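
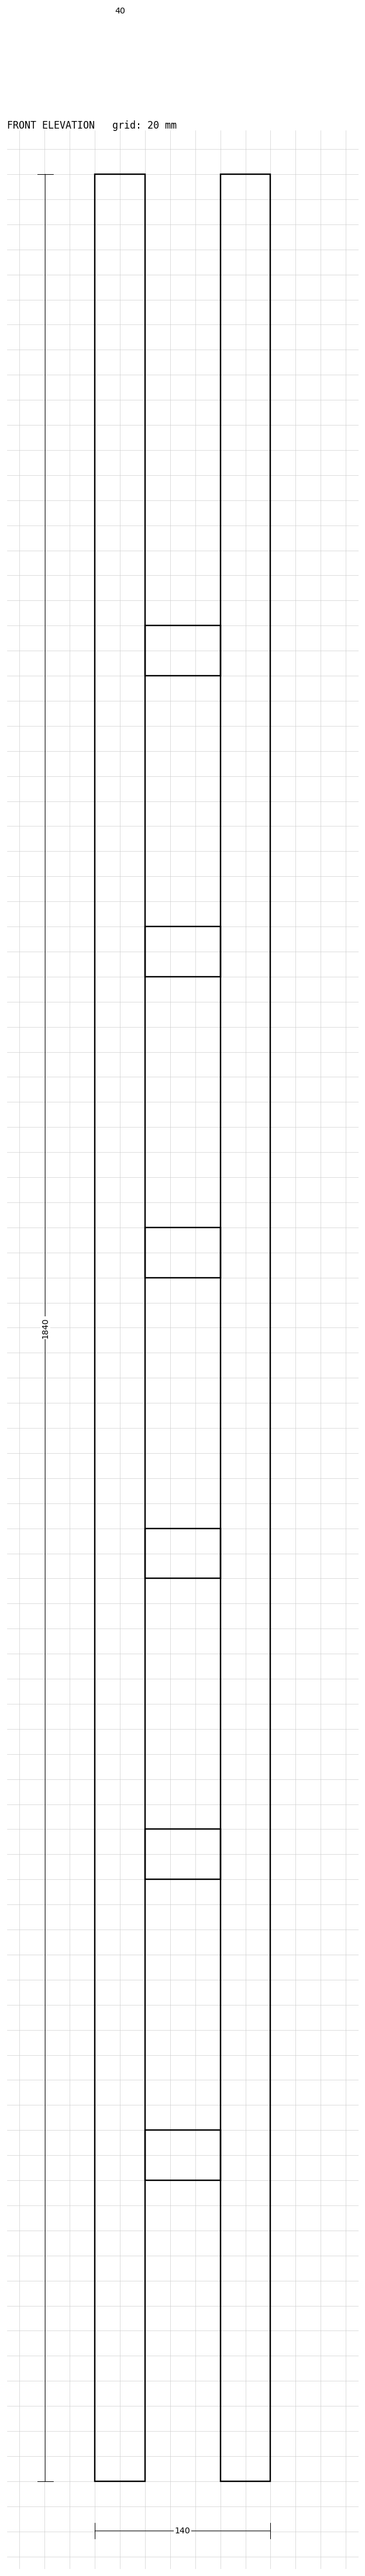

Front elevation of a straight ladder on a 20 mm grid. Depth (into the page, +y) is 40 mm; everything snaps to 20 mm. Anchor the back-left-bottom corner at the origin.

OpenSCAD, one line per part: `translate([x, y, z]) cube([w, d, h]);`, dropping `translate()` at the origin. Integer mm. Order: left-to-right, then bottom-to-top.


cube([40, 40, 1840]);
translate([40, 0, 240]) cube([60, 40, 40]);
translate([40, 0, 480]) cube([60, 40, 40]);
translate([40, 0, 720]) cube([60, 40, 40]);
translate([40, 0, 960]) cube([60, 40, 40]);
translate([40, 0, 1200]) cube([60, 40, 40]);
translate([40, 0, 1440]) cube([60, 40, 40]);
translate([100, 0, 0]) cube([40, 40, 1840]);


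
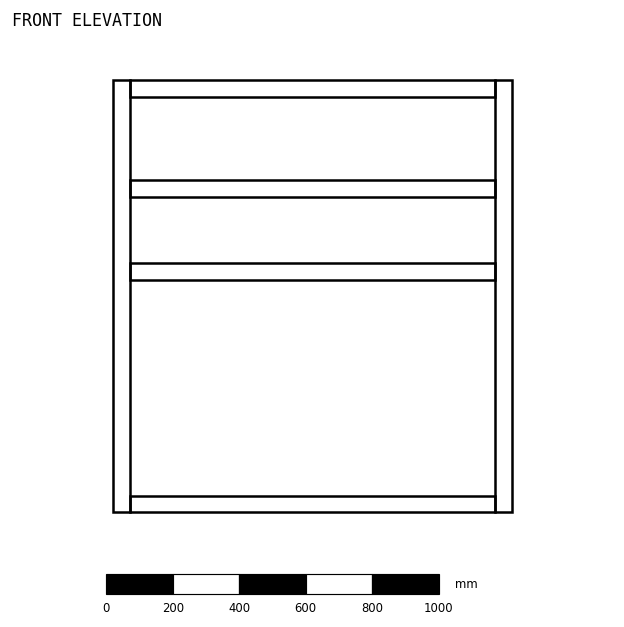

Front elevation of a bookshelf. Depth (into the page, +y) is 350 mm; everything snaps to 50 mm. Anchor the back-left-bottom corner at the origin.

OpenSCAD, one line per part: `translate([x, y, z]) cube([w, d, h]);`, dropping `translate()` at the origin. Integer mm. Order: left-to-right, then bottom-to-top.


cube([50, 350, 1300]);
translate([50, 0, 0]) cube([1100, 350, 50]);
translate([50, 0, 700]) cube([1100, 350, 50]);
translate([50, 0, 950]) cube([1100, 350, 50]);
translate([50, 0, 1250]) cube([1100, 350, 50]);
translate([1150, 0, 0]) cube([50, 350, 1300]);


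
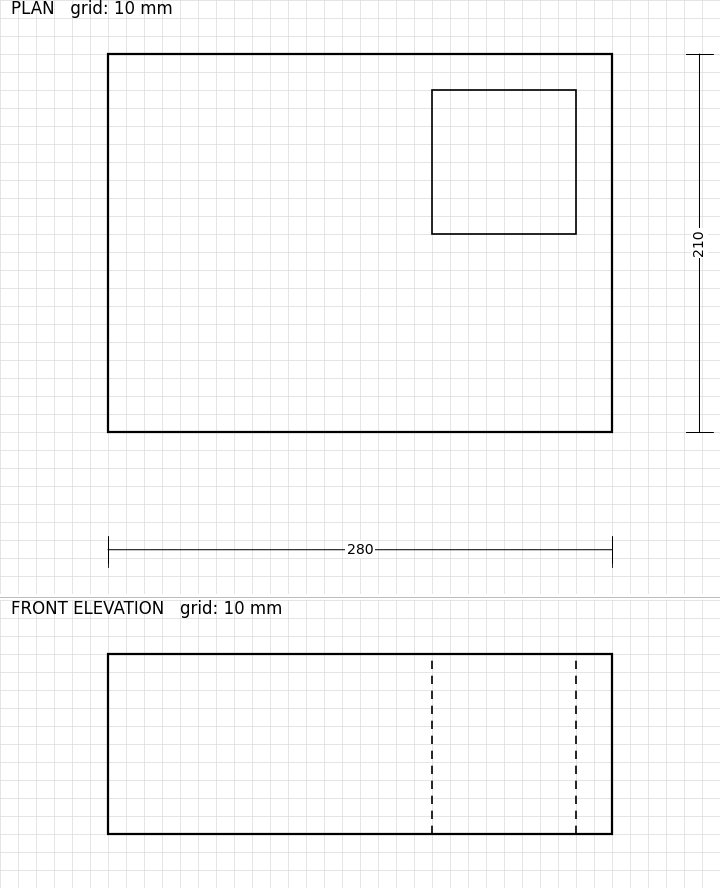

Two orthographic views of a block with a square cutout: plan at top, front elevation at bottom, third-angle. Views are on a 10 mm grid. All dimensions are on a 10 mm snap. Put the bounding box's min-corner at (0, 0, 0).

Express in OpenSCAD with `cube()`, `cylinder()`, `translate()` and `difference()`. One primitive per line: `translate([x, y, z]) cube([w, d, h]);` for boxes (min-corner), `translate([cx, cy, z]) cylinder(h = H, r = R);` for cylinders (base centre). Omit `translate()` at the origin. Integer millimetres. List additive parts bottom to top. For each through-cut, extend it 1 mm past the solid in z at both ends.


difference() {
  cube([280, 210, 100]);
  translate([180, 110, -1]) cube([80, 80, 102]);
}


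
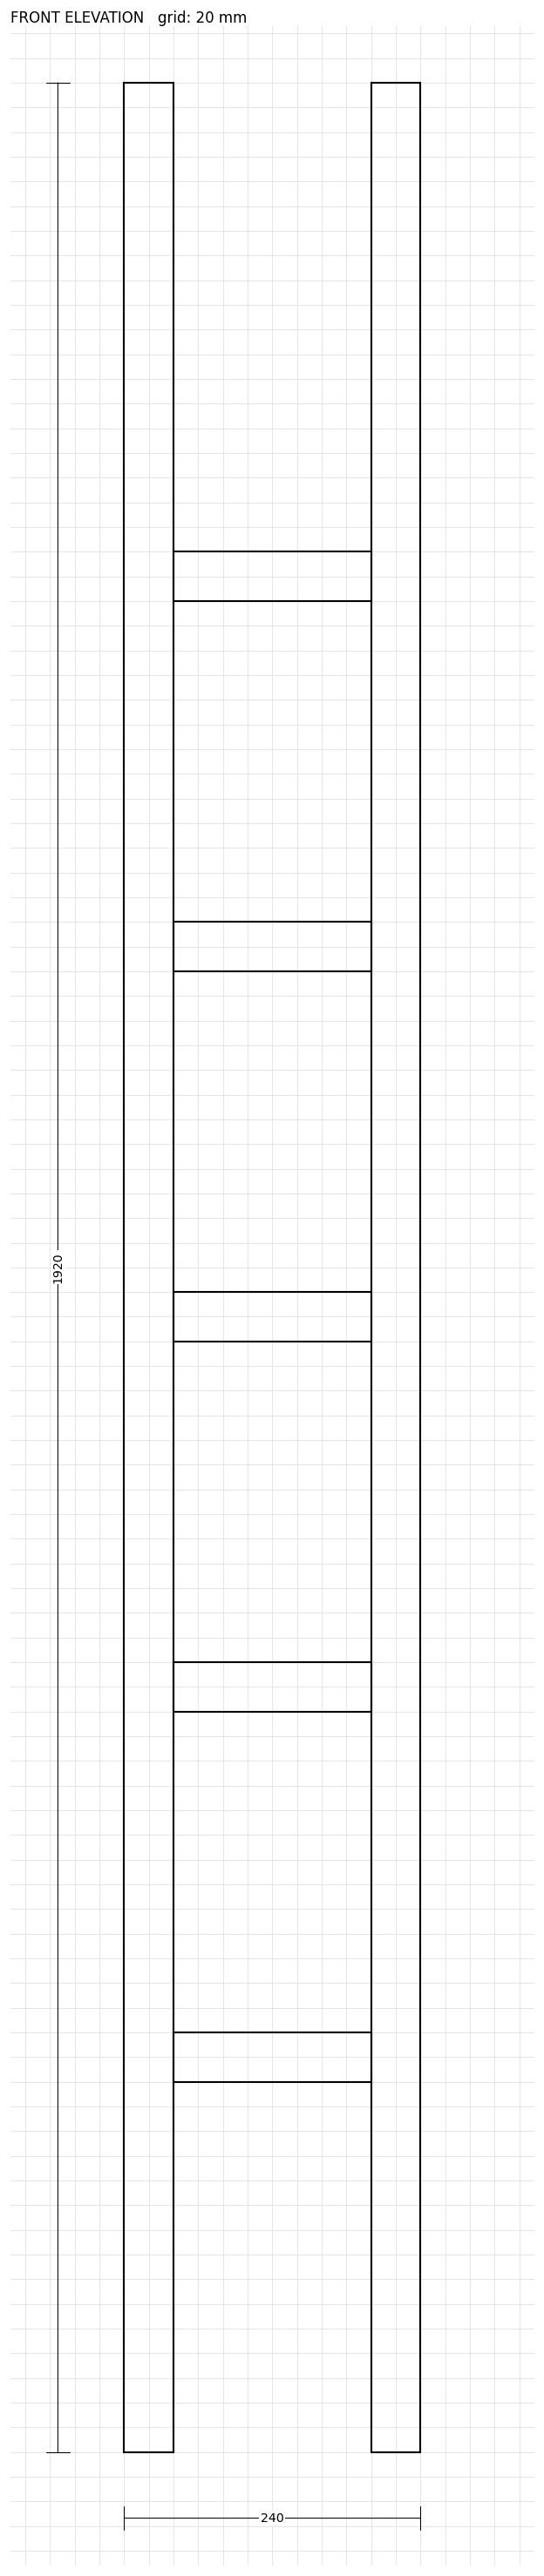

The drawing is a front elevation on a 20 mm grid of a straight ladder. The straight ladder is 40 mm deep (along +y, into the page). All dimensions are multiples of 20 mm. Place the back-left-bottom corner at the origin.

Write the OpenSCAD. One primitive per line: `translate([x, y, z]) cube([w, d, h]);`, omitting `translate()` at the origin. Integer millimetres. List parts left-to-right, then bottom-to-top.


cube([40, 40, 1920]);
translate([40, 0, 300]) cube([160, 40, 40]);
translate([40, 0, 600]) cube([160, 40, 40]);
translate([40, 0, 900]) cube([160, 40, 40]);
translate([40, 0, 1200]) cube([160, 40, 40]);
translate([40, 0, 1500]) cube([160, 40, 40]);
translate([200, 0, 0]) cube([40, 40, 1920]);


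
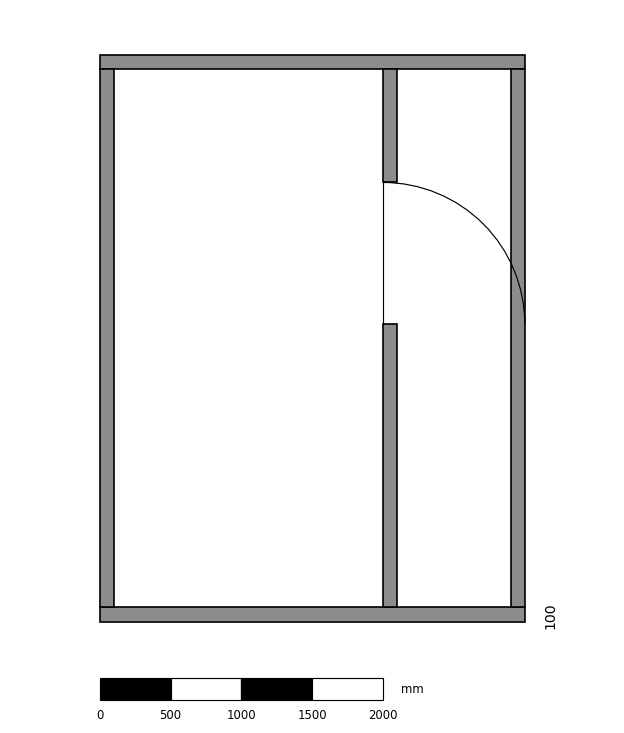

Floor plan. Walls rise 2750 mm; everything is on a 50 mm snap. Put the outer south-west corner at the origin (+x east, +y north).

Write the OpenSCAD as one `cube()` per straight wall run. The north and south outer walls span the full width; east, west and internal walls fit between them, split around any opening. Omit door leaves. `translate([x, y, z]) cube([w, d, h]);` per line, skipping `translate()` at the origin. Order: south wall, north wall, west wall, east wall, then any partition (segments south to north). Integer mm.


cube([3000, 100, 2750]);
translate([0, 3900, 0]) cube([3000, 100, 2750]);
translate([0, 100, 0]) cube([100, 3800, 2750]);
translate([2900, 100, 0]) cube([100, 3800, 2750]);
translate([2000, 100, 0]) cube([100, 2000, 2750]);
translate([2000, 3100, 0]) cube([100, 800, 2750]);


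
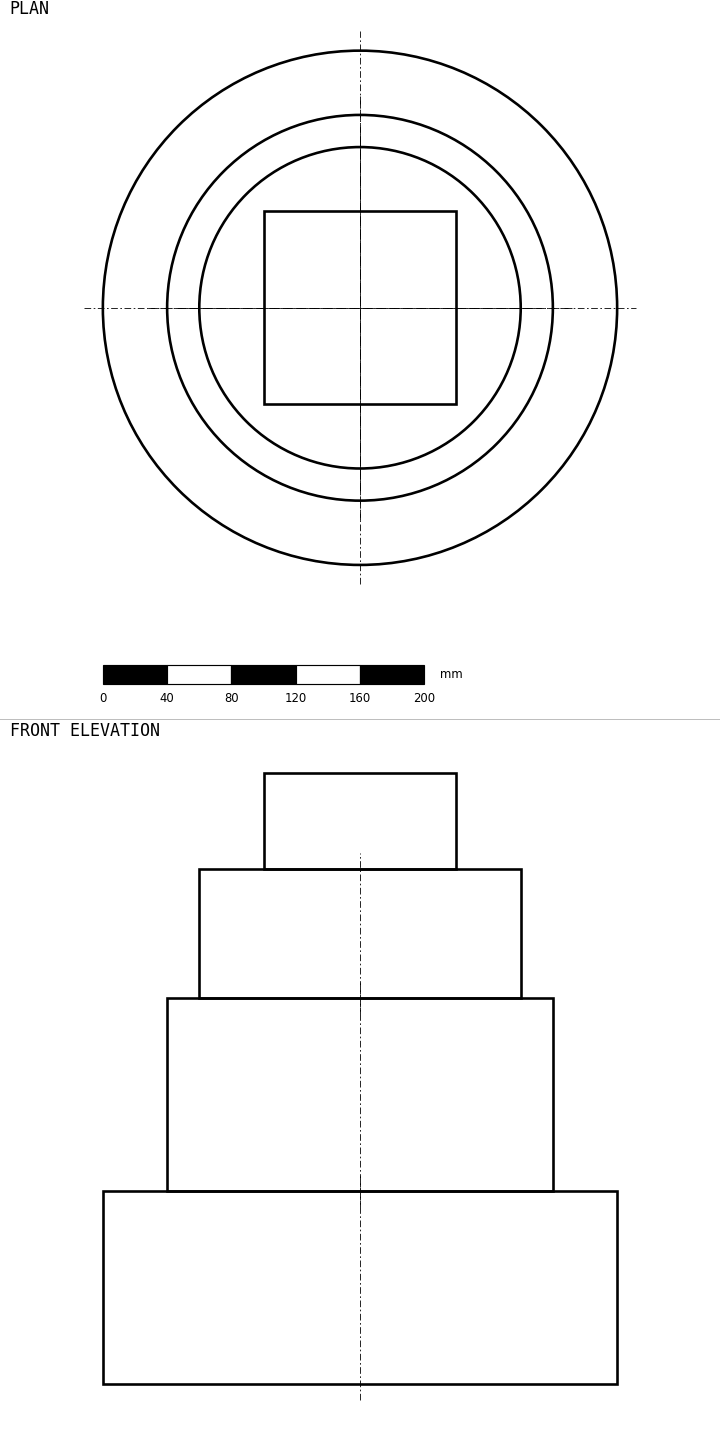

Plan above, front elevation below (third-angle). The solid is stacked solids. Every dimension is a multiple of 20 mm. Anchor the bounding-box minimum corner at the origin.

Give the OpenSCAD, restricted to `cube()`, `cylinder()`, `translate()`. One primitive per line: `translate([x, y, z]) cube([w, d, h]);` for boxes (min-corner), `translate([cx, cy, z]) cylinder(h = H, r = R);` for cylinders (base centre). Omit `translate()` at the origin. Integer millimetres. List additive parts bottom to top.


translate([160, 160, 0]) cylinder(h = 120, r = 160);
translate([160, 160, 120]) cylinder(h = 120, r = 120);
translate([160, 160, 240]) cylinder(h = 80, r = 100);
translate([100, 100, 320]) cube([120, 120, 60]);


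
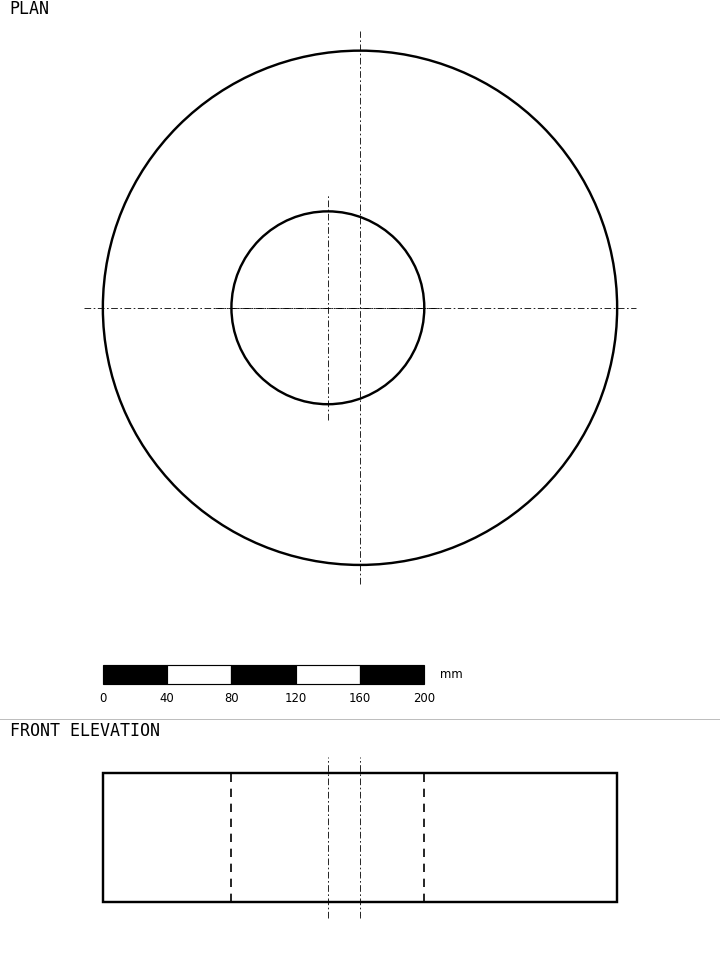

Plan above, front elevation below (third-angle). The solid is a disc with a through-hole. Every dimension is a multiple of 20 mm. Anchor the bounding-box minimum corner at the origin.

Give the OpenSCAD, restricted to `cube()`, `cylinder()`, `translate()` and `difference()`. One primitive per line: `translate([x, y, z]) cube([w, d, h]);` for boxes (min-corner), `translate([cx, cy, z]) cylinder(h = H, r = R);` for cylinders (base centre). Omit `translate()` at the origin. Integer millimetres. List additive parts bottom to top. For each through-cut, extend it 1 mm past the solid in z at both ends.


difference() {
  translate([160, 160, 0]) cylinder(h = 80, r = 160);
  translate([140, 160, -1]) cylinder(h = 82, r = 60);
}


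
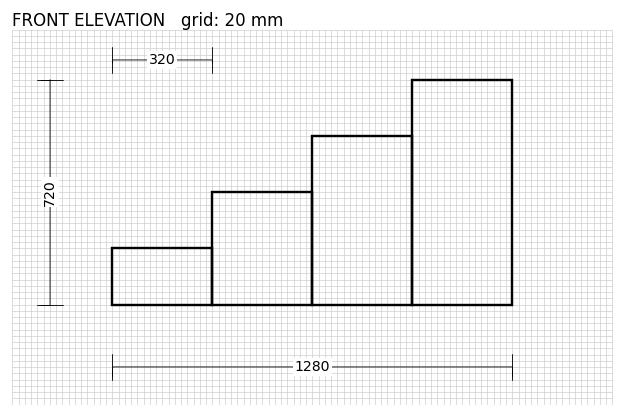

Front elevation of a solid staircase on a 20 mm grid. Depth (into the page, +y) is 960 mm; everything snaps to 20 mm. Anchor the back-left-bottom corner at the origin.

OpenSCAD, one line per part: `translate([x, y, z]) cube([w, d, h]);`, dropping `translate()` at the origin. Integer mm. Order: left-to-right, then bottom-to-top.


cube([320, 960, 180]);
translate([320, 0, 0]) cube([320, 960, 360]);
translate([640, 0, 0]) cube([320, 960, 540]);
translate([960, 0, 0]) cube([320, 960, 720]);


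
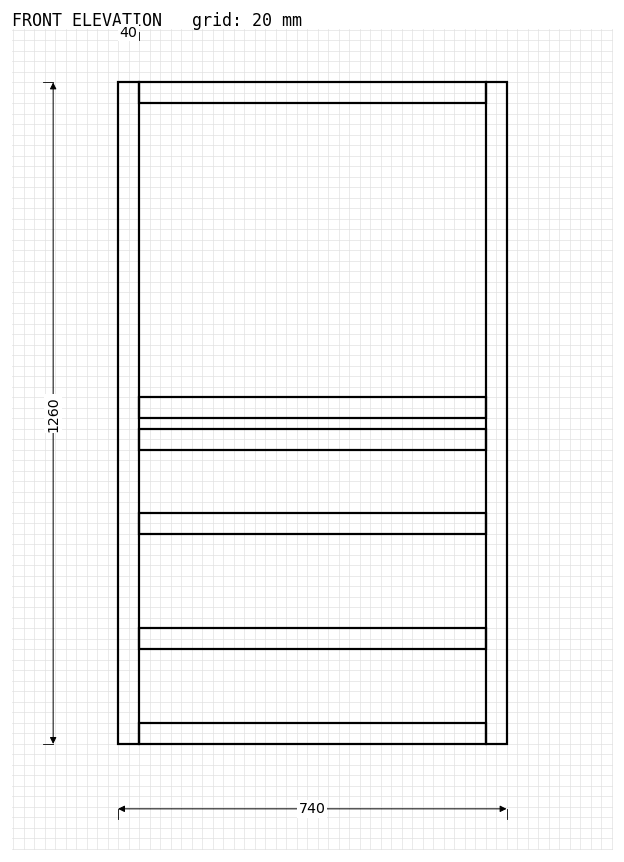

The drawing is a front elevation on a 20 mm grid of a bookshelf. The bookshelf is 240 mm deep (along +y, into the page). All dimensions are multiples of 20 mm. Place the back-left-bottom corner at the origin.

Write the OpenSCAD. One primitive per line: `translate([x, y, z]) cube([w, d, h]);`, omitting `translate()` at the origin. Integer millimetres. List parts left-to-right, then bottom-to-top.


cube([40, 240, 1260]);
translate([40, 0, 0]) cube([660, 240, 40]);
translate([40, 0, 180]) cube([660, 240, 40]);
translate([40, 0, 400]) cube([660, 240, 40]);
translate([40, 0, 560]) cube([660, 240, 40]);
translate([40, 0, 620]) cube([660, 240, 40]);
translate([40, 0, 1220]) cube([660, 240, 40]);
translate([700, 0, 0]) cube([40, 240, 1260]);


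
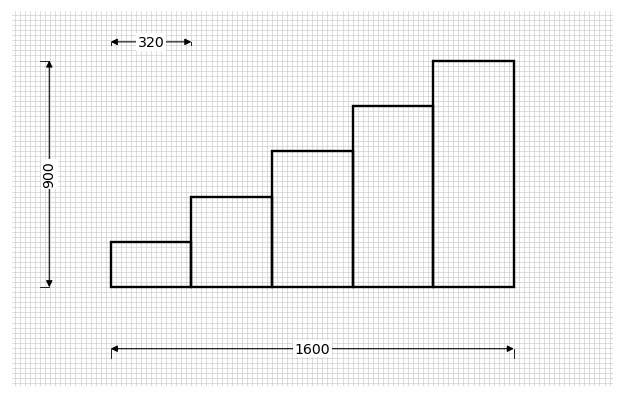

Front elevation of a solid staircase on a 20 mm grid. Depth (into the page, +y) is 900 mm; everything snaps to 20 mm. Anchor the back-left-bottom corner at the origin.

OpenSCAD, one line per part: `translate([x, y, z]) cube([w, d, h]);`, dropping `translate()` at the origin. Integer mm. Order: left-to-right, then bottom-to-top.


cube([320, 900, 180]);
translate([320, 0, 0]) cube([320, 900, 360]);
translate([640, 0, 0]) cube([320, 900, 540]);
translate([960, 0, 0]) cube([320, 900, 720]);
translate([1280, 0, 0]) cube([320, 900, 900]);


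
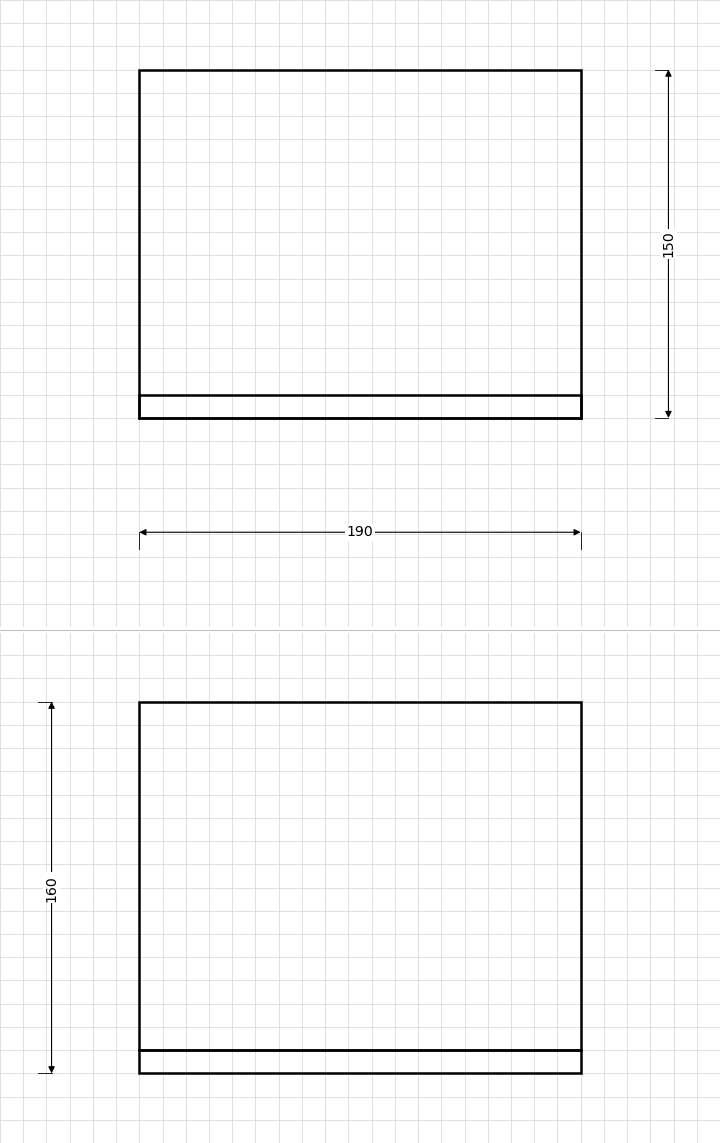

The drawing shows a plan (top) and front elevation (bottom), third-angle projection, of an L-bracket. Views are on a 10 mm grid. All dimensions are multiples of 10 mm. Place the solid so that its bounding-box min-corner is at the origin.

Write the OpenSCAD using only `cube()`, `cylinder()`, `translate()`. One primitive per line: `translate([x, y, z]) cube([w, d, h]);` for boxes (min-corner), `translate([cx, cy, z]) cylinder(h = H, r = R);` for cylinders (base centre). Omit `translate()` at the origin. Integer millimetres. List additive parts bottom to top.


cube([190, 150, 10]);
translate([0, 0, 10]) cube([190, 10, 150]);


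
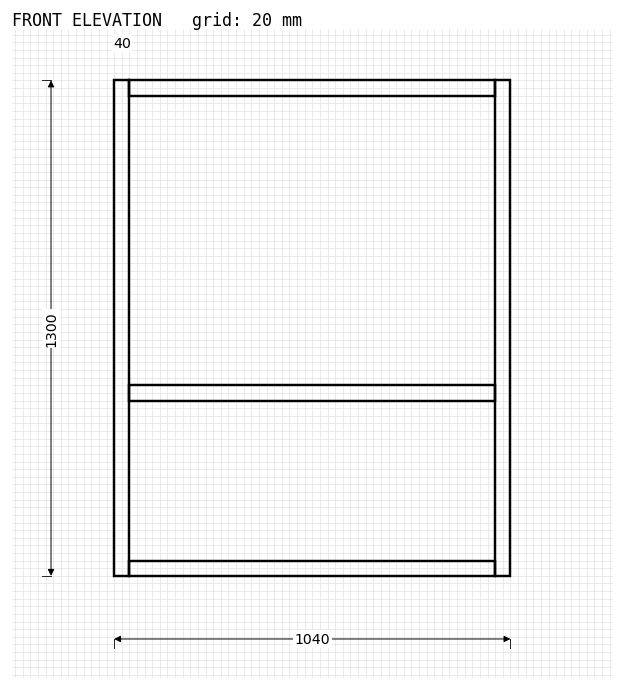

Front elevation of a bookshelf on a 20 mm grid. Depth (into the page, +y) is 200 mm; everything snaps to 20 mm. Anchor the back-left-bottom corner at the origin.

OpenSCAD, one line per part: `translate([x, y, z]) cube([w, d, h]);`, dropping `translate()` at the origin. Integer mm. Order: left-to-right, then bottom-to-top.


cube([40, 200, 1300]);
translate([40, 0, 0]) cube([960, 200, 40]);
translate([40, 0, 460]) cube([960, 200, 40]);
translate([40, 0, 1260]) cube([960, 200, 40]);
translate([1000, 0, 0]) cube([40, 200, 1300]);


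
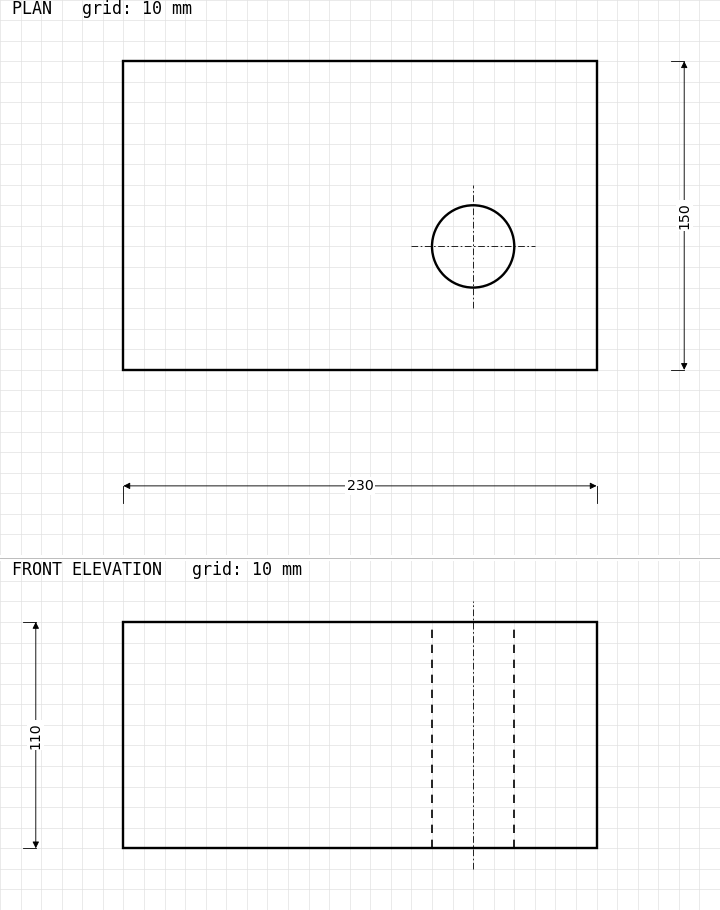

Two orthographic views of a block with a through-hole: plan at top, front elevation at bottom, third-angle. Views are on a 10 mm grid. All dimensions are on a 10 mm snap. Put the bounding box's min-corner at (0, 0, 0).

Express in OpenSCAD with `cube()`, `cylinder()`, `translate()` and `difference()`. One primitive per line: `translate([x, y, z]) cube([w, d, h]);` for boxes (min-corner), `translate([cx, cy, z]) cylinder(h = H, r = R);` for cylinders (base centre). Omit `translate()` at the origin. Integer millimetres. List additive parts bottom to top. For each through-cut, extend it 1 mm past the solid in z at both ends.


difference() {
  cube([230, 150, 110]);
  translate([170, 60, -1]) cylinder(h = 112, r = 20);
}


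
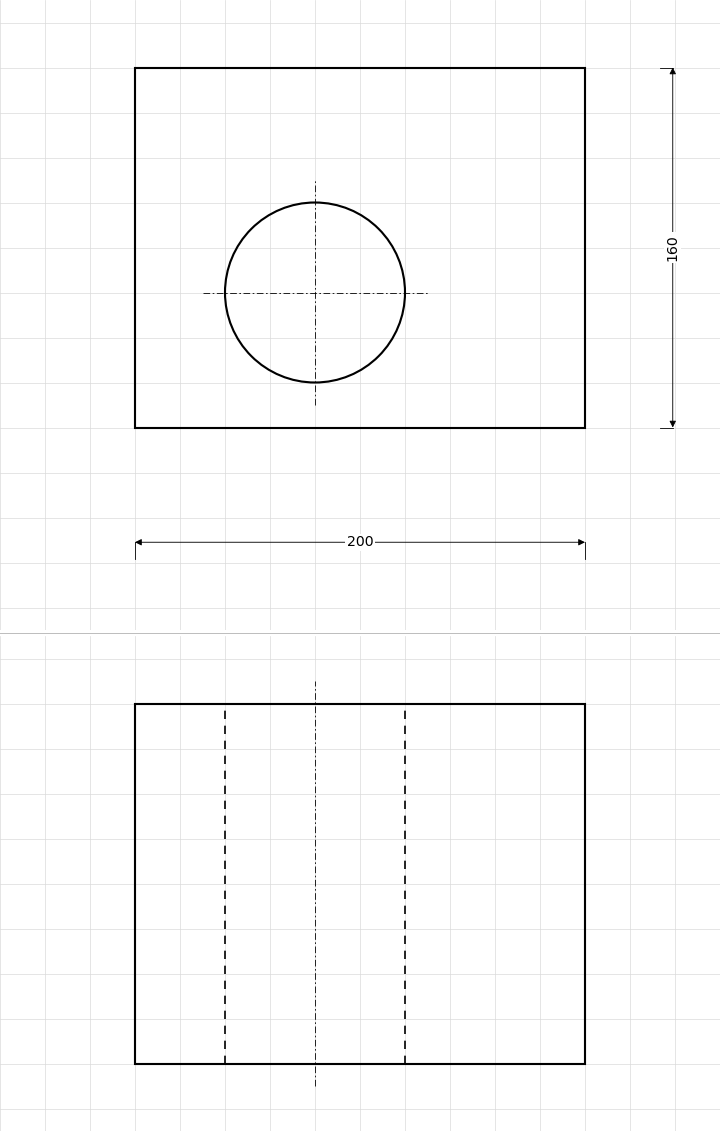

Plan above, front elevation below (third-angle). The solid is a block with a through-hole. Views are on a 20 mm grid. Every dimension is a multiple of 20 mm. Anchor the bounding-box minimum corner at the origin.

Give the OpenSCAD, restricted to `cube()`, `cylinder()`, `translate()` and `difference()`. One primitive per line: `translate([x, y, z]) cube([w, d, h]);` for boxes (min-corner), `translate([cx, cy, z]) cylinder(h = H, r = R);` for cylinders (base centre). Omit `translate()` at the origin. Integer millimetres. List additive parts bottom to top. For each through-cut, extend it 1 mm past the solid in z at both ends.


difference() {
  cube([200, 160, 160]);
  translate([80, 60, -1]) cylinder(h = 162, r = 40);
}


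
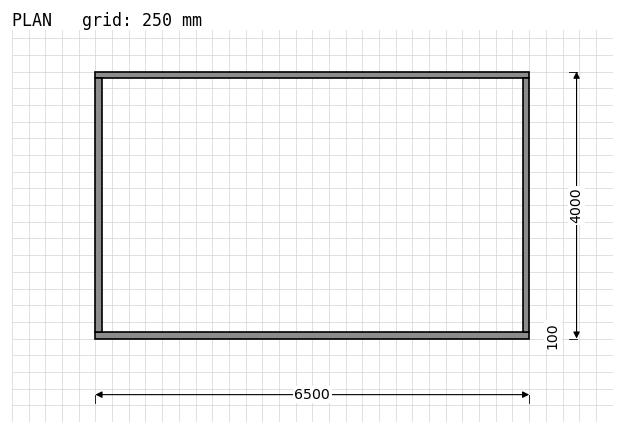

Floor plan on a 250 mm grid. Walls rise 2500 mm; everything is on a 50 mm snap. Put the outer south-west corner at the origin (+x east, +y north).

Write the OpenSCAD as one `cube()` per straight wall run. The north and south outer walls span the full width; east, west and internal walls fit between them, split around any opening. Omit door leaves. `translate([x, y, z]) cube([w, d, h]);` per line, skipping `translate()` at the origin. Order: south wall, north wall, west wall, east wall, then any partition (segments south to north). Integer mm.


cube([6500, 100, 2500]);
translate([0, 3900, 0]) cube([6500, 100, 2500]);
translate([0, 100, 0]) cube([100, 3800, 2500]);
translate([6400, 100, 0]) cube([100, 3800, 2500]);


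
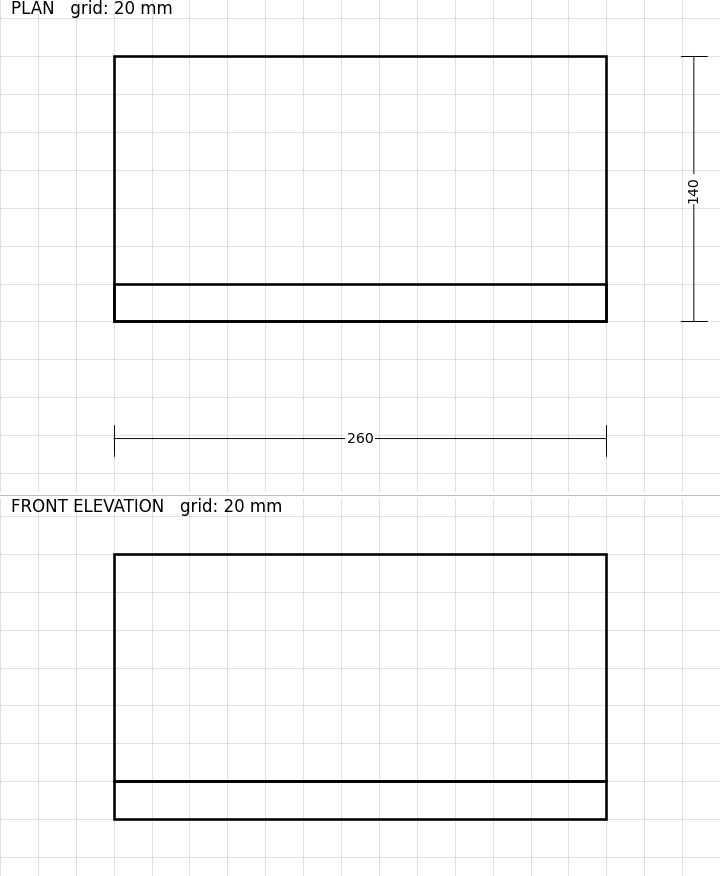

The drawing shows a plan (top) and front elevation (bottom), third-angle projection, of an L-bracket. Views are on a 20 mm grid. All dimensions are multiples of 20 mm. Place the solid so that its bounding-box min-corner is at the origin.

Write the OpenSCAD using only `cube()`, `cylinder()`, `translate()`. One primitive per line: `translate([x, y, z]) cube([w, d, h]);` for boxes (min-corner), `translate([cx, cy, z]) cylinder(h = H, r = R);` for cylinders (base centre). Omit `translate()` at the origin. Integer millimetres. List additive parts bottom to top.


cube([260, 140, 20]);
translate([0, 0, 20]) cube([260, 20, 120]);


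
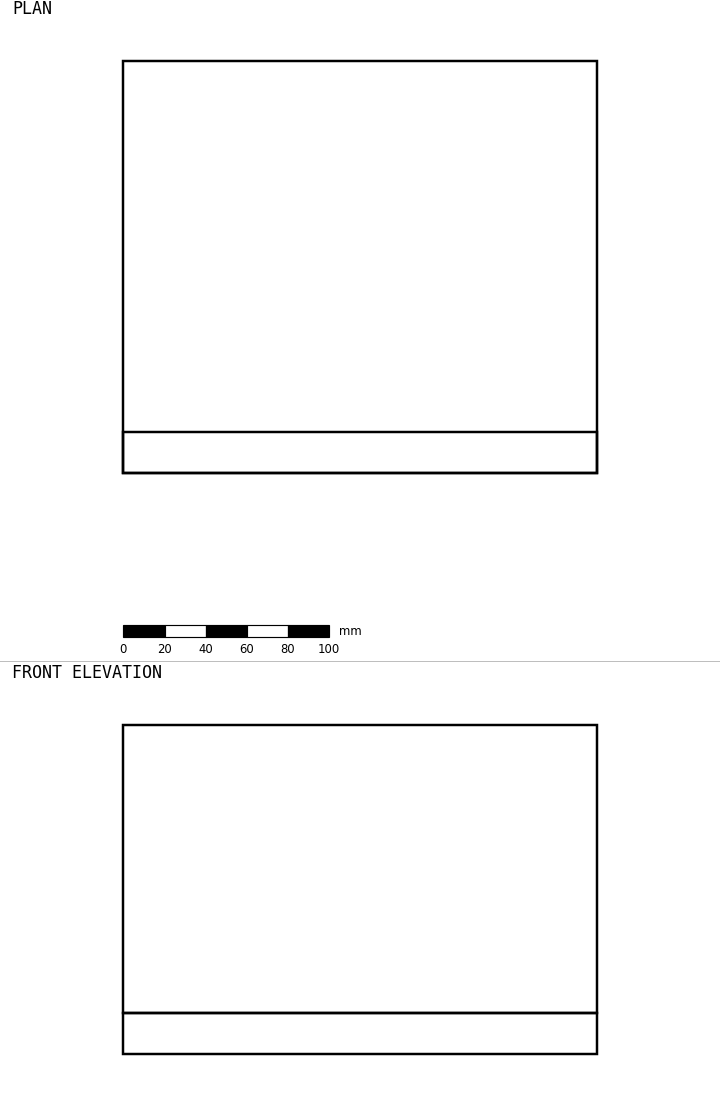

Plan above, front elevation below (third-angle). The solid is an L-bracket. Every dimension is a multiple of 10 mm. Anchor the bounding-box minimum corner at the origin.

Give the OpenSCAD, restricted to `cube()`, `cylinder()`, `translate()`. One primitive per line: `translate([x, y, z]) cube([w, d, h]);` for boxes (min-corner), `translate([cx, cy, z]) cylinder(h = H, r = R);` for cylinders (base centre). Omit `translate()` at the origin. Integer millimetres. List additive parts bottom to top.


cube([230, 200, 20]);
translate([0, 0, 20]) cube([230, 20, 140]);


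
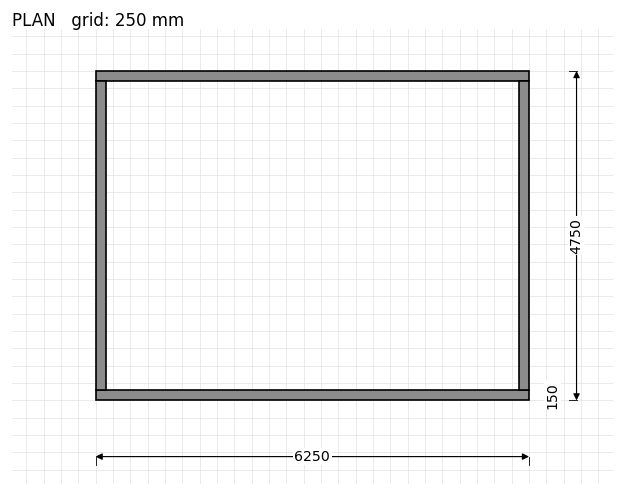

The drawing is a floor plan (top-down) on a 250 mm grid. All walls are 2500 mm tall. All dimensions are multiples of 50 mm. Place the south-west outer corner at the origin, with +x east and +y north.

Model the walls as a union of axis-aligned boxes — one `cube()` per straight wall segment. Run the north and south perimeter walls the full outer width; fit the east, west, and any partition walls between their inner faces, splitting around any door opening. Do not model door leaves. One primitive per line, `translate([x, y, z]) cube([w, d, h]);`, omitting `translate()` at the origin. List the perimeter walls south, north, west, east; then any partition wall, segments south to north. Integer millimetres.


cube([6250, 150, 2500]);
translate([0, 4600, 0]) cube([6250, 150, 2500]);
translate([0, 150, 0]) cube([150, 4450, 2500]);
translate([6100, 150, 0]) cube([150, 4450, 2500]);


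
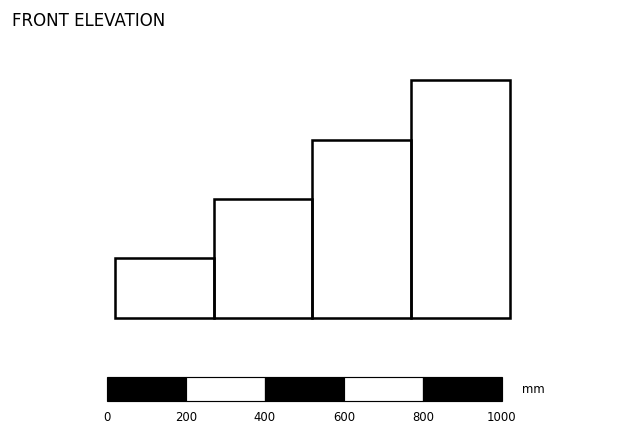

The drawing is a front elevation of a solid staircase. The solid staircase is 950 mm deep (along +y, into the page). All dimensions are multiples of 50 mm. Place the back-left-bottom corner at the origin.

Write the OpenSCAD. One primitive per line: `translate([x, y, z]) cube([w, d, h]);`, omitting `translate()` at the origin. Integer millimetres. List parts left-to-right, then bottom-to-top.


cube([250, 950, 150]);
translate([250, 0, 0]) cube([250, 950, 300]);
translate([500, 0, 0]) cube([250, 950, 450]);
translate([750, 0, 0]) cube([250, 950, 600]);


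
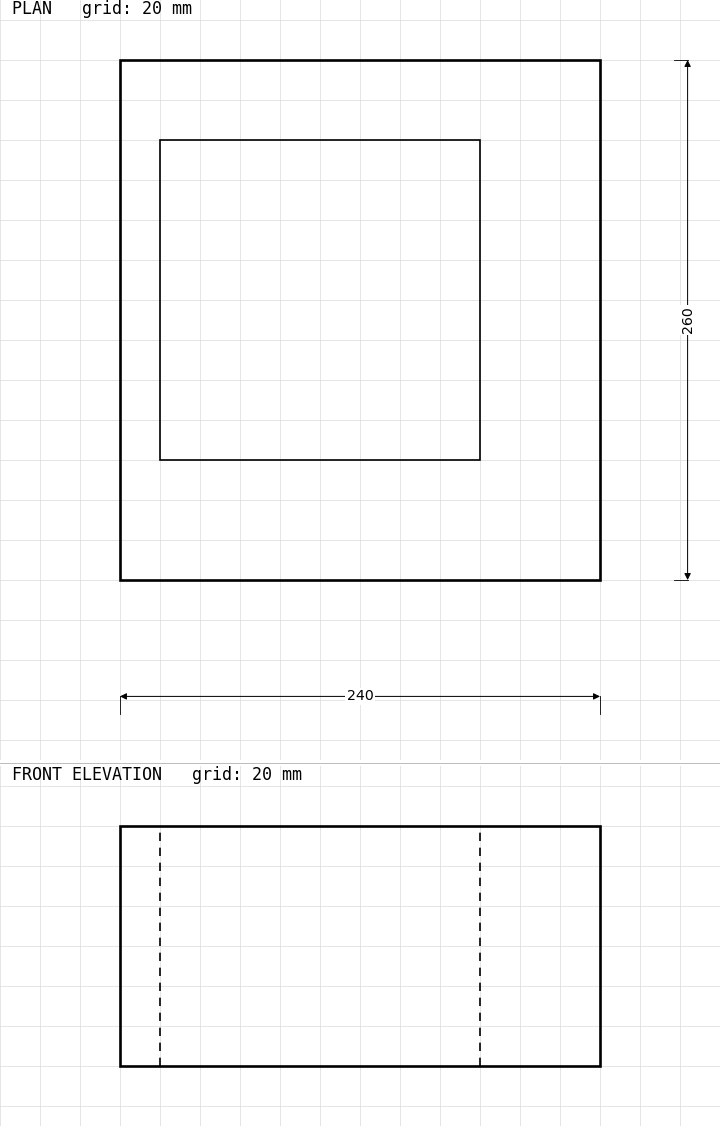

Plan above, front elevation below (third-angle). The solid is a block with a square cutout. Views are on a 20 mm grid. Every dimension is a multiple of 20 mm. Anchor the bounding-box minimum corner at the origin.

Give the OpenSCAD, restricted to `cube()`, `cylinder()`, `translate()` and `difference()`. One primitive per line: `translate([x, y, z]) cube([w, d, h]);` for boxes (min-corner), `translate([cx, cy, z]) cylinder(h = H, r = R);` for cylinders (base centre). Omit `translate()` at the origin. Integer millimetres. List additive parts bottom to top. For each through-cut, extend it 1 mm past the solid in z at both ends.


difference() {
  cube([240, 260, 120]);
  translate([20, 60, -1]) cube([160, 160, 122]);
}


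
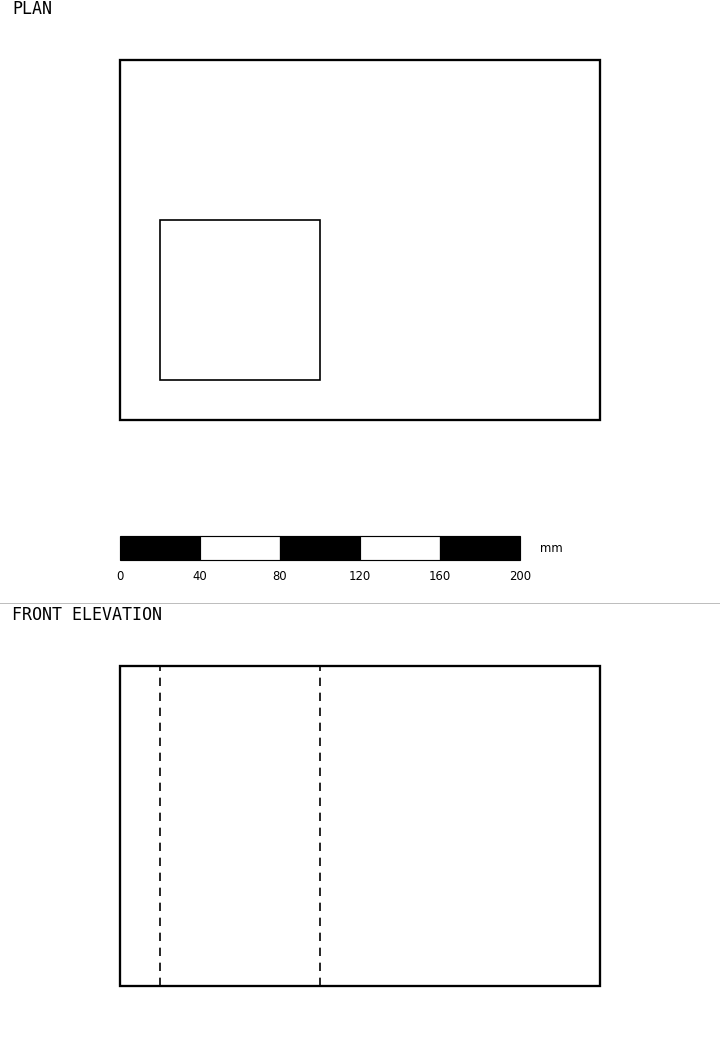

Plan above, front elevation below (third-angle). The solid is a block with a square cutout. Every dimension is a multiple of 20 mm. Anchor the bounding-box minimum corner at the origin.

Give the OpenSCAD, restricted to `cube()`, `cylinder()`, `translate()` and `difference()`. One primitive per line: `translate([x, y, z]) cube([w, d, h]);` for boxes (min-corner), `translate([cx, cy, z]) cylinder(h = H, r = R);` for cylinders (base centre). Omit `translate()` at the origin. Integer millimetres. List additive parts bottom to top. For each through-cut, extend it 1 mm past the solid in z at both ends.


difference() {
  cube([240, 180, 160]);
  translate([20, 20, -1]) cube([80, 80, 162]);
}


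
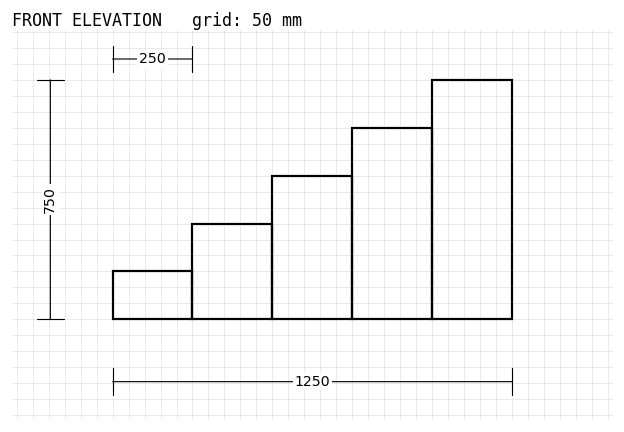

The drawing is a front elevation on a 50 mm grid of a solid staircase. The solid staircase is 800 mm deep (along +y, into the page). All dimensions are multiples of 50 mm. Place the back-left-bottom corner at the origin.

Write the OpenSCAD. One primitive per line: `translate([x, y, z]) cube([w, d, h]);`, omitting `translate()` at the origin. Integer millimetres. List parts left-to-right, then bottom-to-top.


cube([250, 800, 150]);
translate([250, 0, 0]) cube([250, 800, 300]);
translate([500, 0, 0]) cube([250, 800, 450]);
translate([750, 0, 0]) cube([250, 800, 600]);
translate([1000, 0, 0]) cube([250, 800, 750]);


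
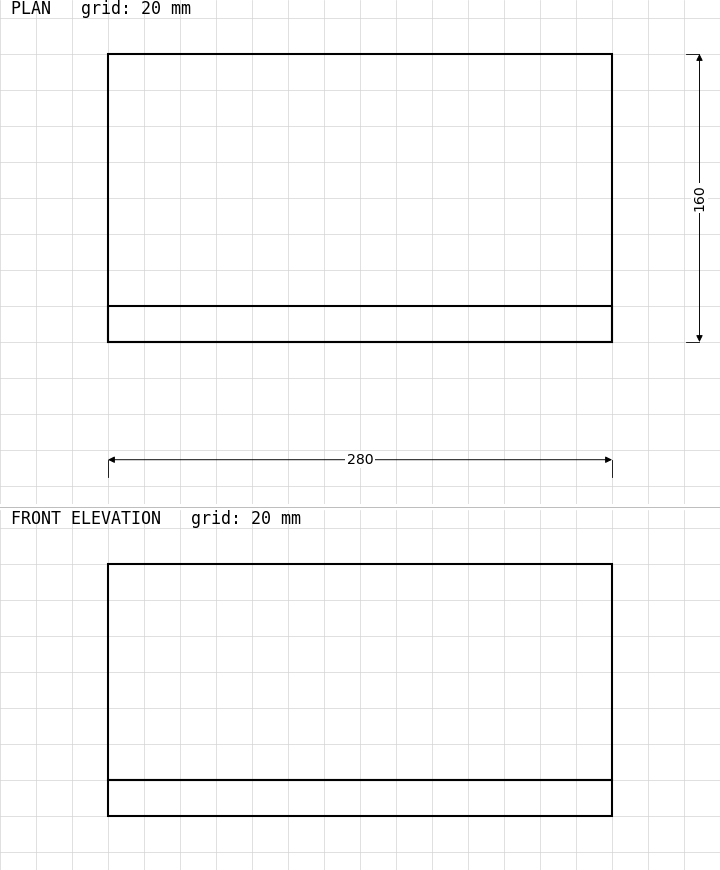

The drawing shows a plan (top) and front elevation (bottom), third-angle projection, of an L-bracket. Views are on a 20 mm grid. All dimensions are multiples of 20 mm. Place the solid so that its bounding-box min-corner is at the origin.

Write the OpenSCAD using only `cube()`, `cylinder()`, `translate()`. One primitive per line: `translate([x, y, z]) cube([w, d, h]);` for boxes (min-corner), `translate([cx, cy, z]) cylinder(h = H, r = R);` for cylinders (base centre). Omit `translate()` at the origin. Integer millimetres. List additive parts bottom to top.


cube([280, 160, 20]);
translate([0, 0, 20]) cube([280, 20, 120]);


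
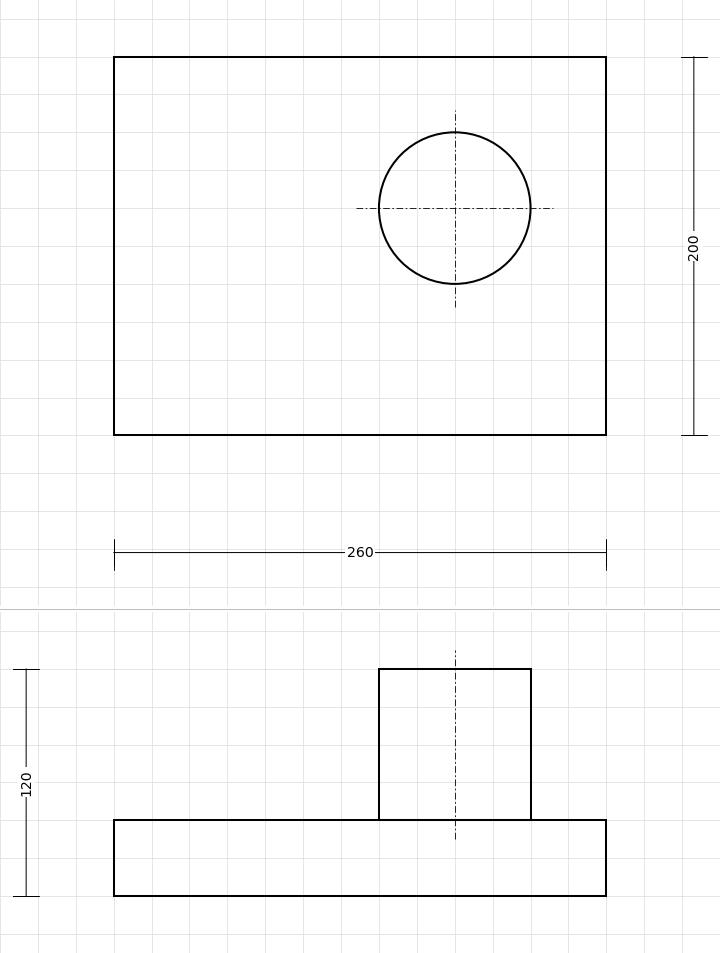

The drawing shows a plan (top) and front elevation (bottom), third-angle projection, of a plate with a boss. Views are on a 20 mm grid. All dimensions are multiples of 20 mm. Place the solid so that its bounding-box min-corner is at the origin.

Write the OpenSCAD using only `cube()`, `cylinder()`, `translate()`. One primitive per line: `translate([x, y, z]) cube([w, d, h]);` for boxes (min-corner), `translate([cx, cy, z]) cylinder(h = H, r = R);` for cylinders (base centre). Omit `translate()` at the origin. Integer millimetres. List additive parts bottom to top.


cube([260, 200, 40]);
translate([180, 120, 40]) cylinder(h = 80, r = 40);


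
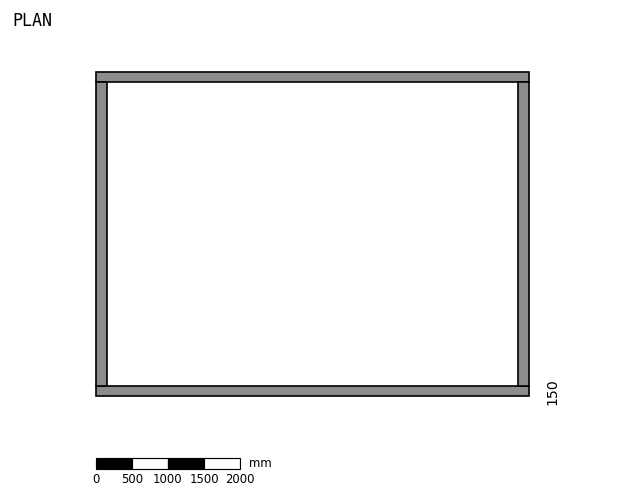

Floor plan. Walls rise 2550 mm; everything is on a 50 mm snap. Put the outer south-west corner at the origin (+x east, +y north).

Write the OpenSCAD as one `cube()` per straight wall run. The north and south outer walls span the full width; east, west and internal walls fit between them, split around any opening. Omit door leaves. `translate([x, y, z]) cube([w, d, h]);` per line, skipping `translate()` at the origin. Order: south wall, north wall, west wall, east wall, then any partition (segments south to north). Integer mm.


cube([6000, 150, 2550]);
translate([0, 4350, 0]) cube([6000, 150, 2550]);
translate([0, 150, 0]) cube([150, 4200, 2550]);
translate([5850, 150, 0]) cube([150, 4200, 2550]);


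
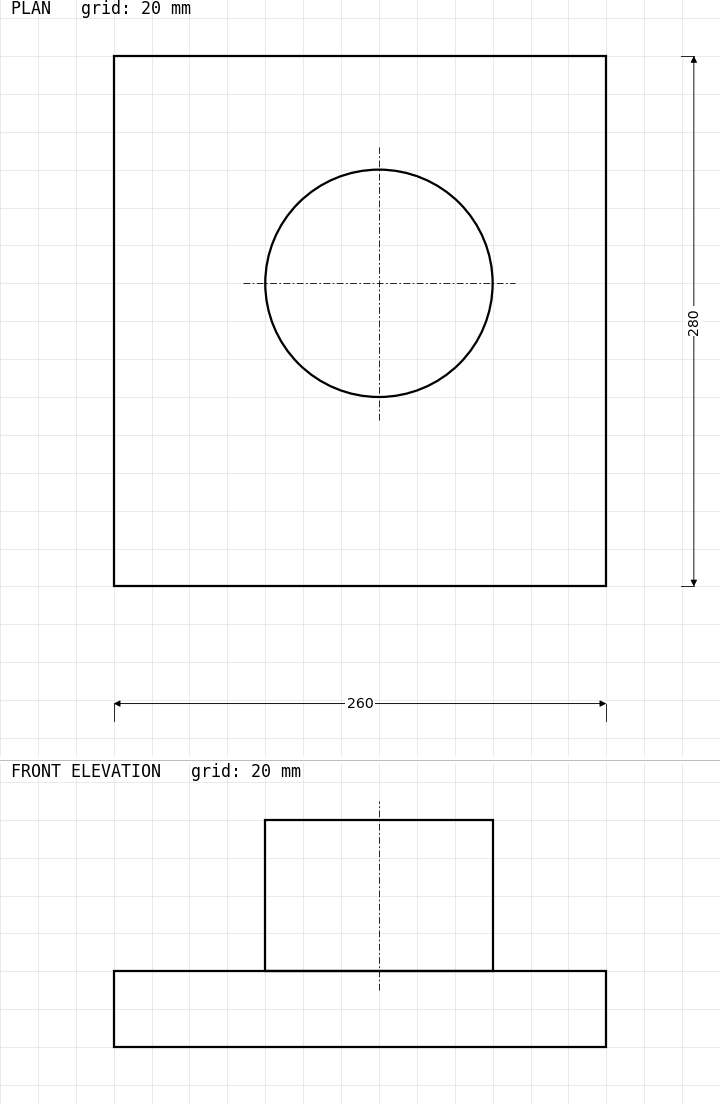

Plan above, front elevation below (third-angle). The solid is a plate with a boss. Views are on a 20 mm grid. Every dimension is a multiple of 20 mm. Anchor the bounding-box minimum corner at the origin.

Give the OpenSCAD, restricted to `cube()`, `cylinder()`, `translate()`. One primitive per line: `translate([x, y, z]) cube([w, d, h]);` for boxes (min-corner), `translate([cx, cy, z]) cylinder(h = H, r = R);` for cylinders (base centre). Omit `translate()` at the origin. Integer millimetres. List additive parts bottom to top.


cube([260, 280, 40]);
translate([140, 160, 40]) cylinder(h = 80, r = 60);


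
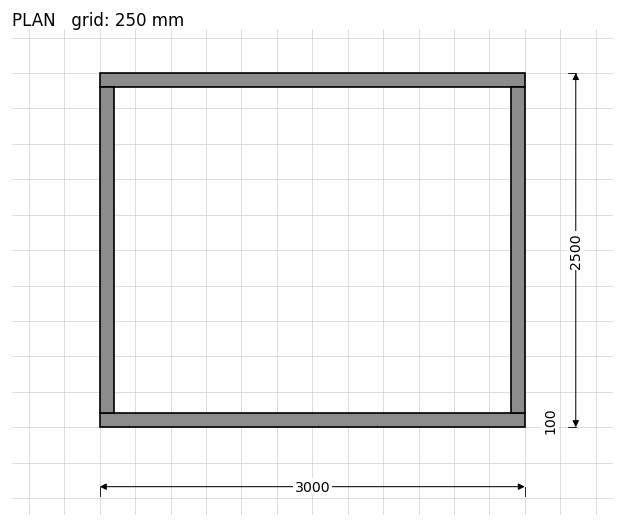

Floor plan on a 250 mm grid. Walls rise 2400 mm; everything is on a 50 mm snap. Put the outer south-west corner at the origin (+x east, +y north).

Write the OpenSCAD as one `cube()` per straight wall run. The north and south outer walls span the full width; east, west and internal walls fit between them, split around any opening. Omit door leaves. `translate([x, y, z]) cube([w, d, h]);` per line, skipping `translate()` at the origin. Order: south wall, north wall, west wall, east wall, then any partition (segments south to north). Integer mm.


cube([3000, 100, 2400]);
translate([0, 2400, 0]) cube([3000, 100, 2400]);
translate([0, 100, 0]) cube([100, 2300, 2400]);
translate([2900, 100, 0]) cube([100, 2300, 2400]);


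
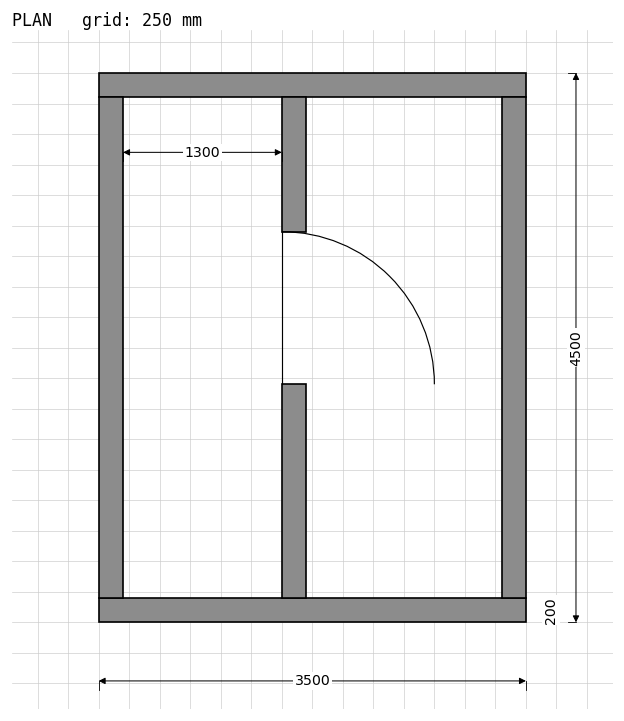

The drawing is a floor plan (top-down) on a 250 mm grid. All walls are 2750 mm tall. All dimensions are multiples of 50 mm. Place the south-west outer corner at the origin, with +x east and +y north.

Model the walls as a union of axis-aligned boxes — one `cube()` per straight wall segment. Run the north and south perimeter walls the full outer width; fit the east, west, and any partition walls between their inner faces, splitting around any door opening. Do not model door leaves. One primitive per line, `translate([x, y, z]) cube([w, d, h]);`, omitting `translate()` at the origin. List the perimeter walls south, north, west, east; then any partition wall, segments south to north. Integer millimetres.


cube([3500, 200, 2750]);
translate([0, 4300, 0]) cube([3500, 200, 2750]);
translate([0, 200, 0]) cube([200, 4100, 2750]);
translate([3300, 200, 0]) cube([200, 4100, 2750]);
translate([1500, 200, 0]) cube([200, 1750, 2750]);
translate([1500, 3200, 0]) cube([200, 1100, 2750]);


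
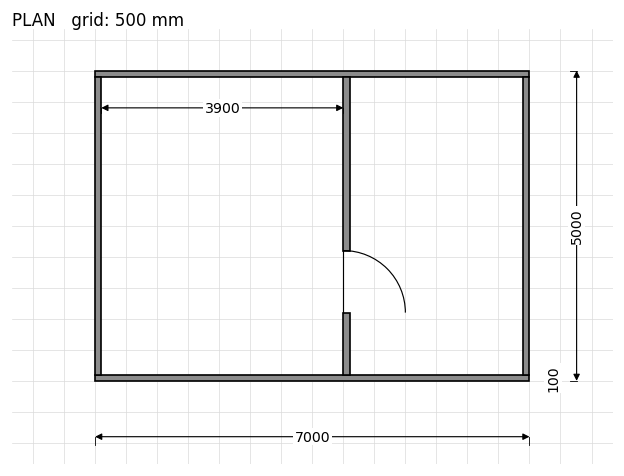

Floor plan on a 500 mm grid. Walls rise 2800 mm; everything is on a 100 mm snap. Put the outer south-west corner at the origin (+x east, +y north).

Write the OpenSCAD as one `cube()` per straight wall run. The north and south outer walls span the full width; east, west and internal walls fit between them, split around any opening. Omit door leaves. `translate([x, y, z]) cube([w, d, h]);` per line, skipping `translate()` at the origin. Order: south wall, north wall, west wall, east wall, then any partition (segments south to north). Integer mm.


cube([7000, 100, 2800]);
translate([0, 4900, 0]) cube([7000, 100, 2800]);
translate([0, 100, 0]) cube([100, 4800, 2800]);
translate([6900, 100, 0]) cube([100, 4800, 2800]);
translate([4000, 100, 0]) cube([100, 1000, 2800]);
translate([4000, 2100, 0]) cube([100, 2800, 2800]);


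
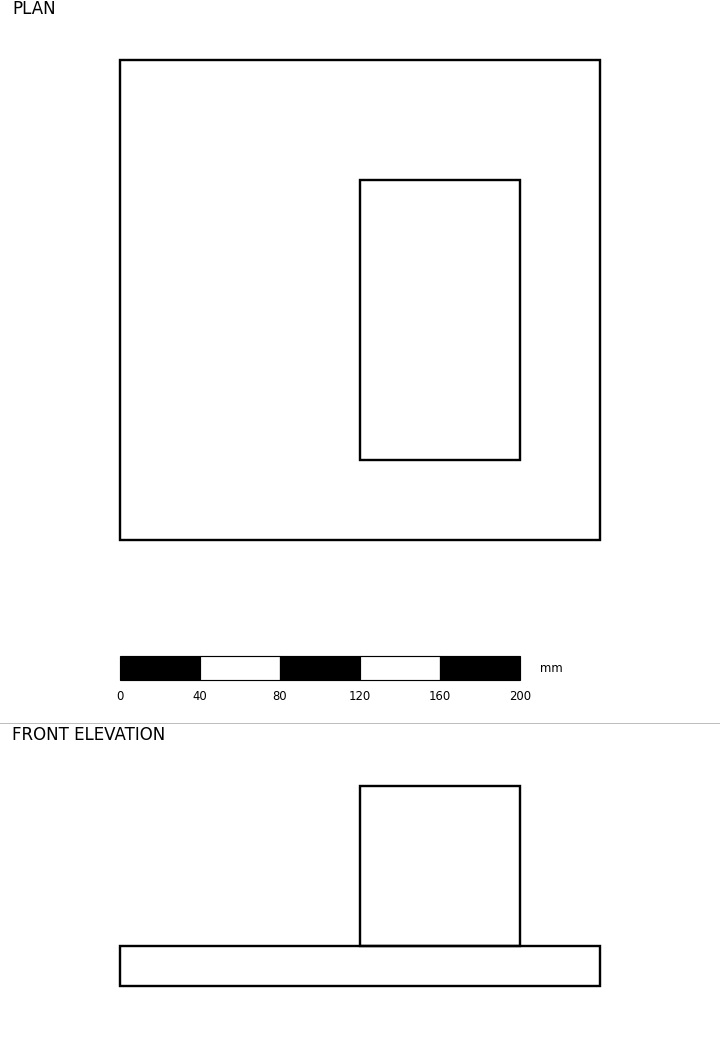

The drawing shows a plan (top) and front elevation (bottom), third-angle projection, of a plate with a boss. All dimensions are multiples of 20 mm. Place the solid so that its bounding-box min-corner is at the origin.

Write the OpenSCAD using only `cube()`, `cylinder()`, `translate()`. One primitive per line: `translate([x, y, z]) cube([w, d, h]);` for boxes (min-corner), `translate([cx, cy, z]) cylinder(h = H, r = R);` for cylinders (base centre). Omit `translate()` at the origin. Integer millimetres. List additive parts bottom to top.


cube([240, 240, 20]);
translate([120, 40, 20]) cube([80, 140, 80]);


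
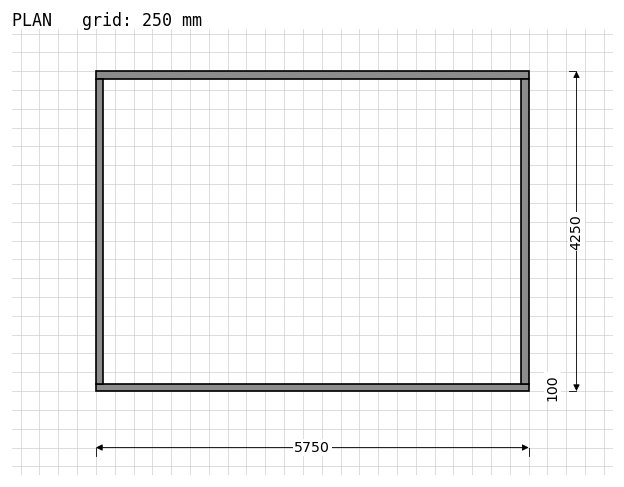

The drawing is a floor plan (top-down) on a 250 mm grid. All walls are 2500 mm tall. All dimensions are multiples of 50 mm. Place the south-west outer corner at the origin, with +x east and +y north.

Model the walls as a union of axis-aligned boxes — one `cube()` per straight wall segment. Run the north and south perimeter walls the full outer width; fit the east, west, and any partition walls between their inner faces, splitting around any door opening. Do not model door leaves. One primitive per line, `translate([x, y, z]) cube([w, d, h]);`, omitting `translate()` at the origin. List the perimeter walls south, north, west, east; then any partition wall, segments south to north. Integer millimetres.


cube([5750, 100, 2500]);
translate([0, 4150, 0]) cube([5750, 100, 2500]);
translate([0, 100, 0]) cube([100, 4050, 2500]);
translate([5650, 100, 0]) cube([100, 4050, 2500]);


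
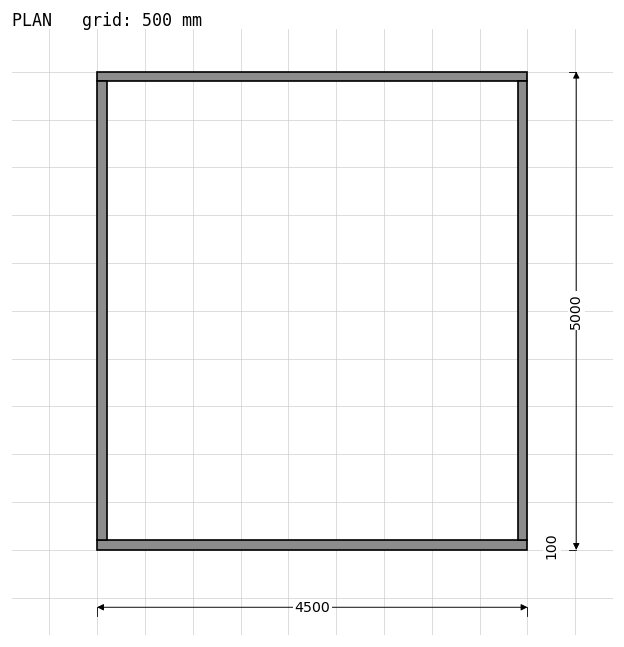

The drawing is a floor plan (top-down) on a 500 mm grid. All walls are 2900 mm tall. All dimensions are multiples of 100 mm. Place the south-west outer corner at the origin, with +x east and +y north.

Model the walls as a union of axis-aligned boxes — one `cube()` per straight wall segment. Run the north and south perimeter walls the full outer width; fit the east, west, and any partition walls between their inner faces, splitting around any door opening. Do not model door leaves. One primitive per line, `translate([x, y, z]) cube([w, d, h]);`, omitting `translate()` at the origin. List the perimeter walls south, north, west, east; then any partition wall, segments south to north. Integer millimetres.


cube([4500, 100, 2900]);
translate([0, 4900, 0]) cube([4500, 100, 2900]);
translate([0, 100, 0]) cube([100, 4800, 2900]);
translate([4400, 100, 0]) cube([100, 4800, 2900]);


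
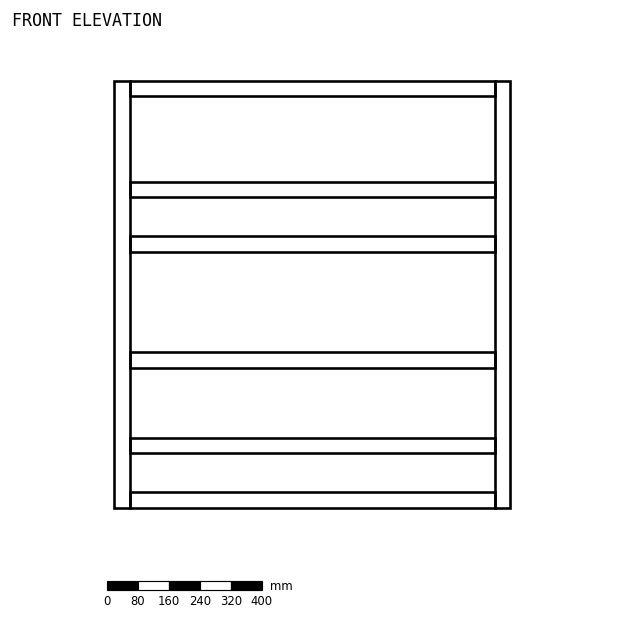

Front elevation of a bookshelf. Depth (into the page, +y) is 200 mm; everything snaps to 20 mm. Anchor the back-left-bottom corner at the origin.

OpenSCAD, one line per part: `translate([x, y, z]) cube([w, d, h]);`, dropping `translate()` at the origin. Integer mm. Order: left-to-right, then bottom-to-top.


cube([40, 200, 1100]);
translate([40, 0, 0]) cube([940, 200, 40]);
translate([40, 0, 140]) cube([940, 200, 40]);
translate([40, 0, 360]) cube([940, 200, 40]);
translate([40, 0, 660]) cube([940, 200, 40]);
translate([40, 0, 800]) cube([940, 200, 40]);
translate([40, 0, 1060]) cube([940, 200, 40]);
translate([980, 0, 0]) cube([40, 200, 1100]);


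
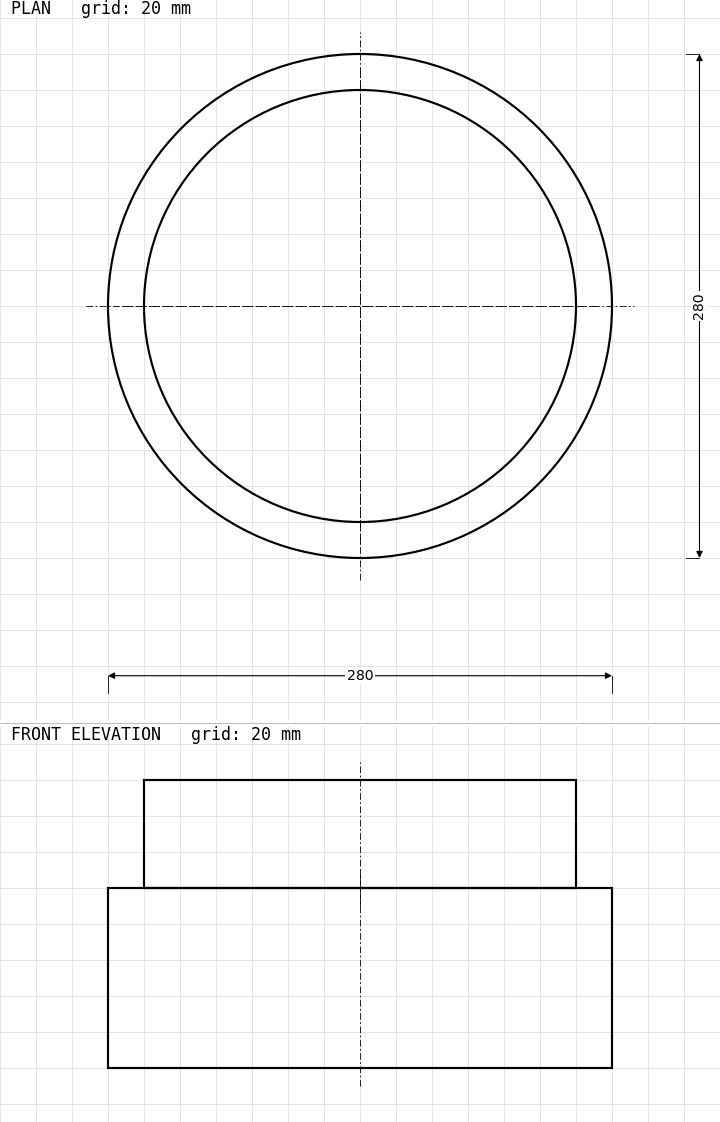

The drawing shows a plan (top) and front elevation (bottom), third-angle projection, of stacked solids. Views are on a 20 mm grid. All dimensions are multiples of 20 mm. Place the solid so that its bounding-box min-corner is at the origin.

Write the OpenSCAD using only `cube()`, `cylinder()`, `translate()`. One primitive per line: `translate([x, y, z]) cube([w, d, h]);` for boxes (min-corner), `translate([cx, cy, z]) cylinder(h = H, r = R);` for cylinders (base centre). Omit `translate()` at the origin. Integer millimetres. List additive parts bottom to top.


translate([140, 140, 0]) cylinder(h = 100, r = 140);
translate([140, 140, 100]) cylinder(h = 60, r = 120);


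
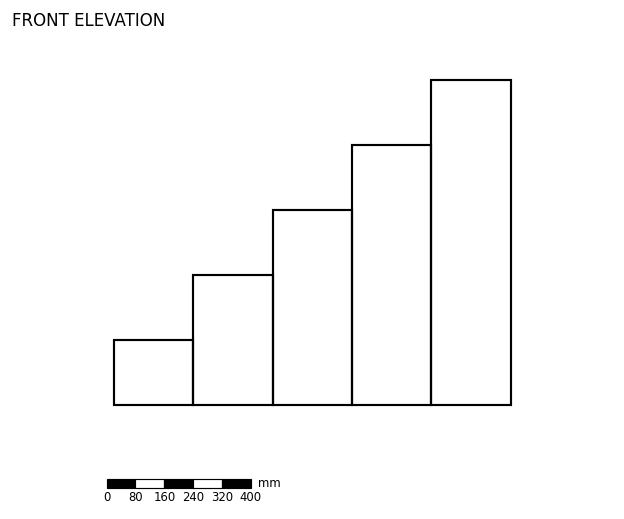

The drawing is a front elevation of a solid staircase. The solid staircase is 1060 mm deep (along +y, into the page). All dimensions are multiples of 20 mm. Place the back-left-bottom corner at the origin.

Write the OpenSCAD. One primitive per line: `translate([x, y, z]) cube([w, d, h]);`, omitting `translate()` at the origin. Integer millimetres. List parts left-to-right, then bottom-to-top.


cube([220, 1060, 180]);
translate([220, 0, 0]) cube([220, 1060, 360]);
translate([440, 0, 0]) cube([220, 1060, 540]);
translate([660, 0, 0]) cube([220, 1060, 720]);
translate([880, 0, 0]) cube([220, 1060, 900]);


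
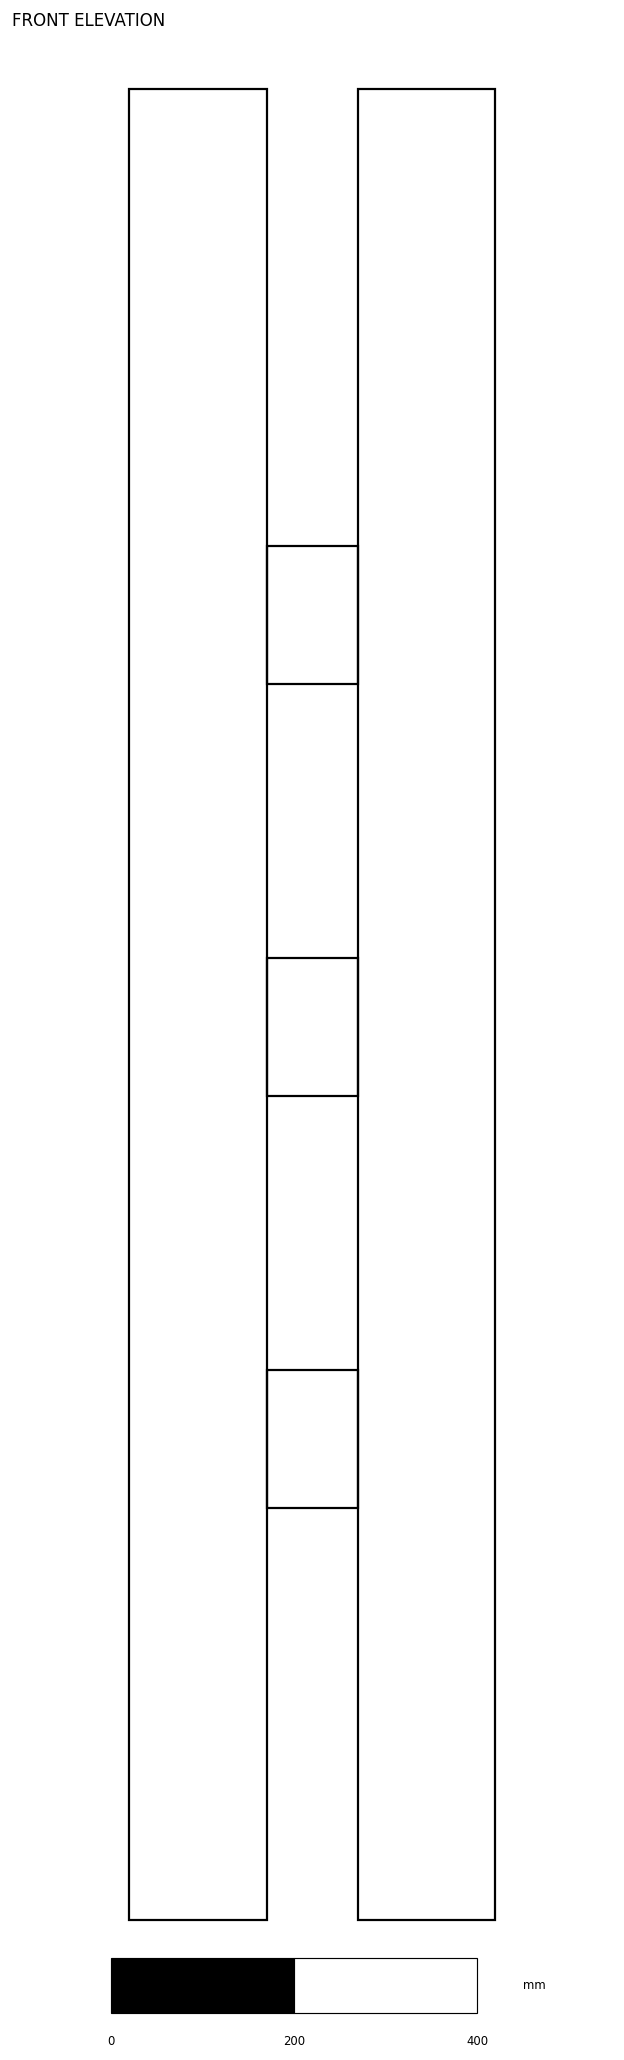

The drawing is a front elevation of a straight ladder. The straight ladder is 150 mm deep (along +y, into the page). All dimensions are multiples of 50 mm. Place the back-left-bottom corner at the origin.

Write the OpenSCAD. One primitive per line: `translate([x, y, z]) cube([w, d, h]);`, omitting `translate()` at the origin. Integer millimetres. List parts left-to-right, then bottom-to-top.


cube([150, 150, 2000]);
translate([150, 0, 450]) cube([100, 150, 150]);
translate([150, 0, 900]) cube([100, 150, 150]);
translate([150, 0, 1350]) cube([100, 150, 150]);
translate([250, 0, 0]) cube([150, 150, 2000]);


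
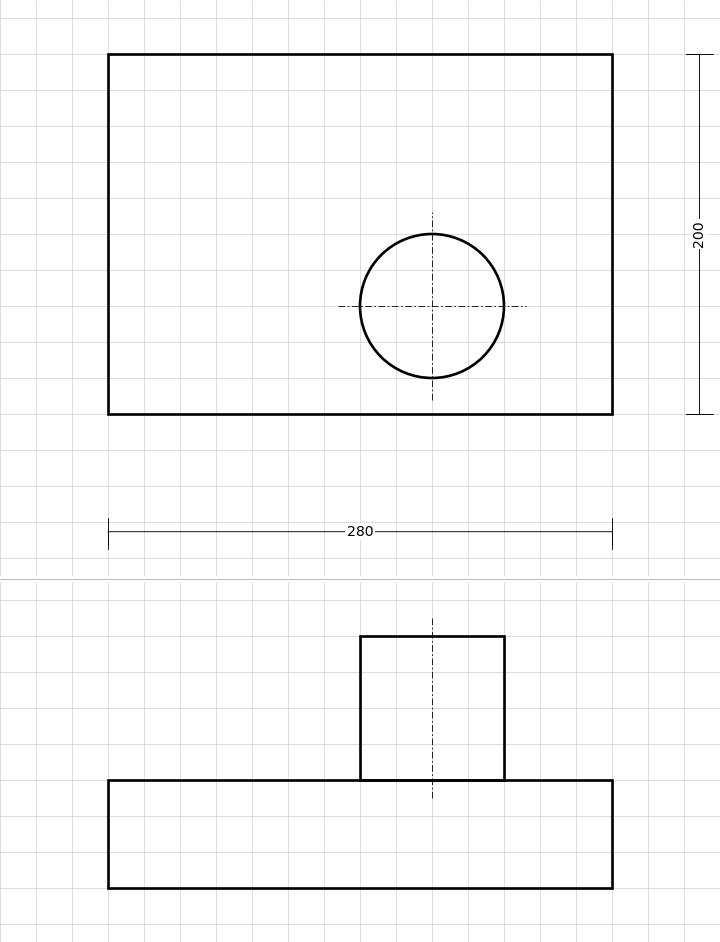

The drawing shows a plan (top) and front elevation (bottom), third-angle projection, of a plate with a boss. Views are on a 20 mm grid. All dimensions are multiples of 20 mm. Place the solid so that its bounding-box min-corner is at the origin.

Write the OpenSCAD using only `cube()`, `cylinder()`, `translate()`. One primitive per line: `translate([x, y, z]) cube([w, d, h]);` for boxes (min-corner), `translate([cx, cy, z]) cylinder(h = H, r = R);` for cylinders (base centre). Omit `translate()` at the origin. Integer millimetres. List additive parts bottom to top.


cube([280, 200, 60]);
translate([180, 60, 60]) cylinder(h = 80, r = 40);
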